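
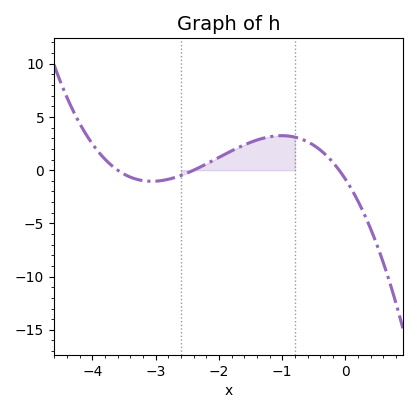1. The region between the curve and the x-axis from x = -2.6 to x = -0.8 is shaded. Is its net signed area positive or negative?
positive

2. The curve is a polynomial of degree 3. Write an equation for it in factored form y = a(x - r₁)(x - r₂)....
y = -0.99(x + 3.6)(x + 2.4)(x + 0.1)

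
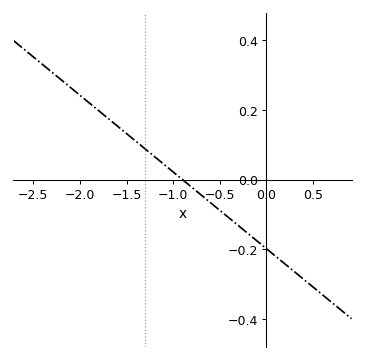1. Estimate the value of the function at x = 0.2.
-0.24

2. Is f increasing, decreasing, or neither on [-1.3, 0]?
decreasing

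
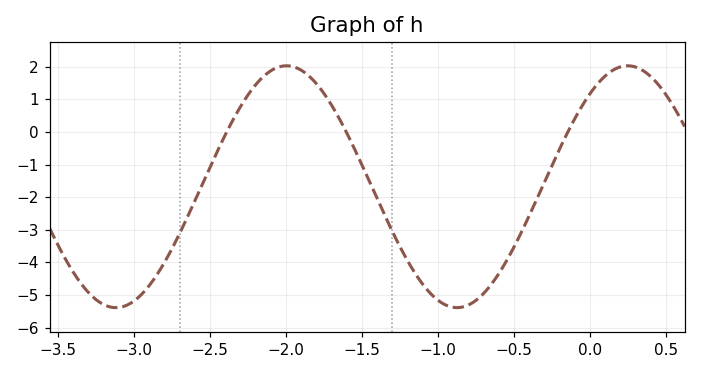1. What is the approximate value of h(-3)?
-5.19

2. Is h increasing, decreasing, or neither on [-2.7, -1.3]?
neither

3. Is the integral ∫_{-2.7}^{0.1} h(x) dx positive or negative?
negative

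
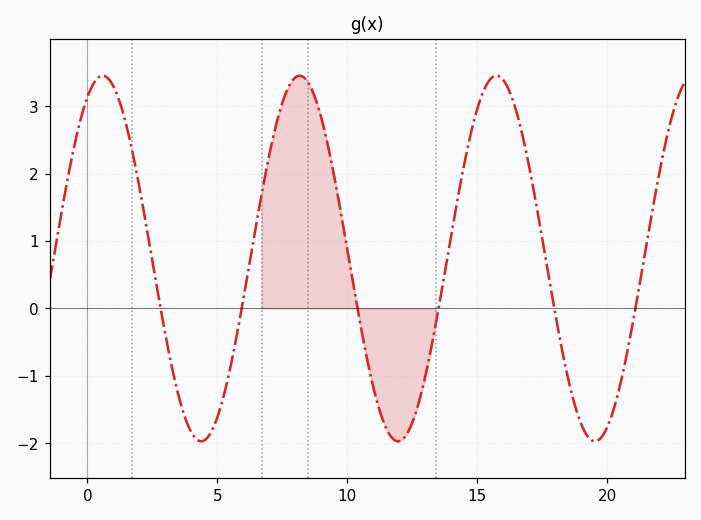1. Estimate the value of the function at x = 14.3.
1.75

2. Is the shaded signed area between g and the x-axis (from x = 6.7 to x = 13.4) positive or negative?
positive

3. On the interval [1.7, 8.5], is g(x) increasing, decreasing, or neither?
neither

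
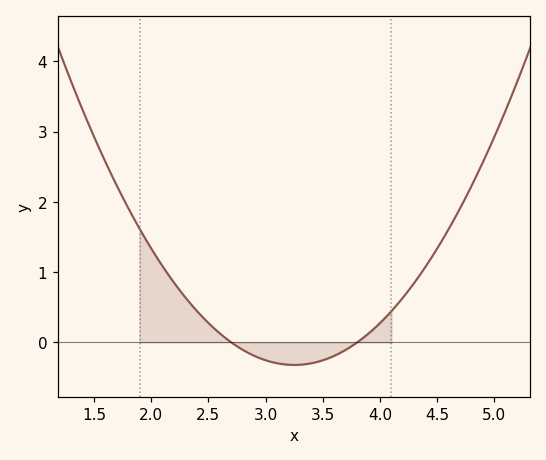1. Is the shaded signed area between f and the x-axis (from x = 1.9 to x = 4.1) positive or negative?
positive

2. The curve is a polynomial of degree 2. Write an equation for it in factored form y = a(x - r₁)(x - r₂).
y = 1.06(x - 2.7)(x - 3.8)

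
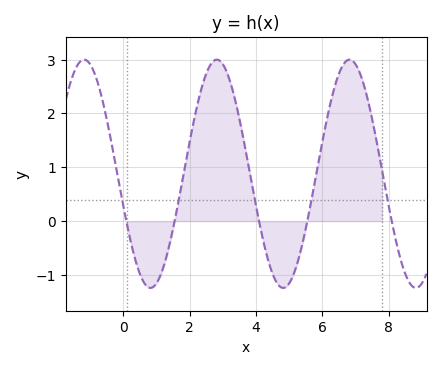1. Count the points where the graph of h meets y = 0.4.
5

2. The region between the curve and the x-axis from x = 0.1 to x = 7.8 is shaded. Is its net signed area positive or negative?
positive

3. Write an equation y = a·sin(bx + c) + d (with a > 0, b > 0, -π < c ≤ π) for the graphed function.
y = 2.12sin(1.6x - 2.9) + 0.88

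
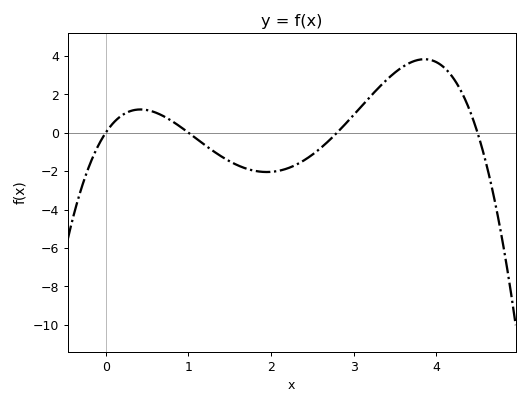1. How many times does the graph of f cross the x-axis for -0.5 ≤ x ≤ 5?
4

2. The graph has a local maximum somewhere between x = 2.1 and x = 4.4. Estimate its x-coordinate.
3.9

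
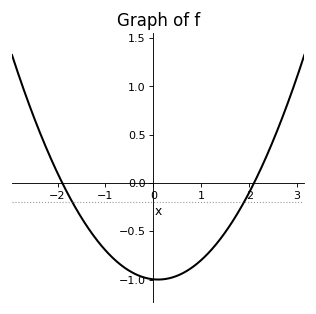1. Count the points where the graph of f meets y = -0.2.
2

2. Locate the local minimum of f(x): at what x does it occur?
0.1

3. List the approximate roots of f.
-1.9, 2.1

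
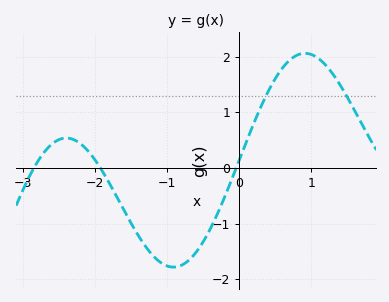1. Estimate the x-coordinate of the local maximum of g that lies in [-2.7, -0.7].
-2.4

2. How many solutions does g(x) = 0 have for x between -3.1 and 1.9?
3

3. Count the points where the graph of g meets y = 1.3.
2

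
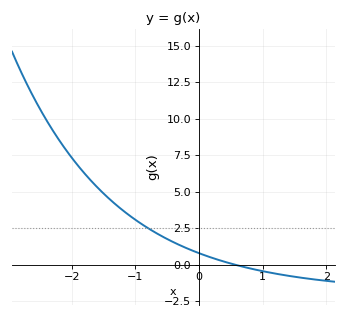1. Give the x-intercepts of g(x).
0.557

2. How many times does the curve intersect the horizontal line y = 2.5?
1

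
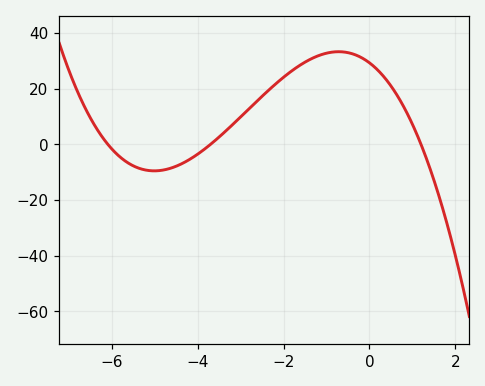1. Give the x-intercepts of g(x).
-6.1, -3.7, 1.2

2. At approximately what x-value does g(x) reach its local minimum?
-5.02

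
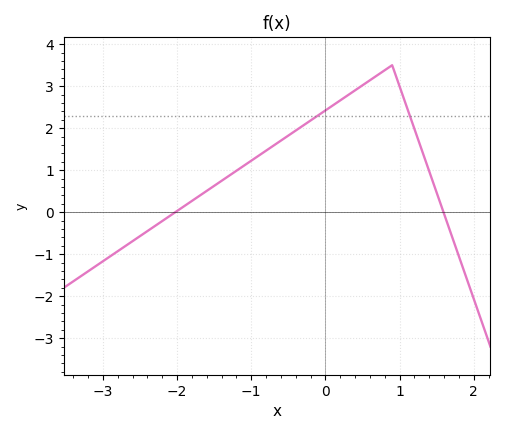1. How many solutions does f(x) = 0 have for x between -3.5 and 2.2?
2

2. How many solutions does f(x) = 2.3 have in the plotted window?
2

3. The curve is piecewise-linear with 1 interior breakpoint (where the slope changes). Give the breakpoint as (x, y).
(0.9, 3.5)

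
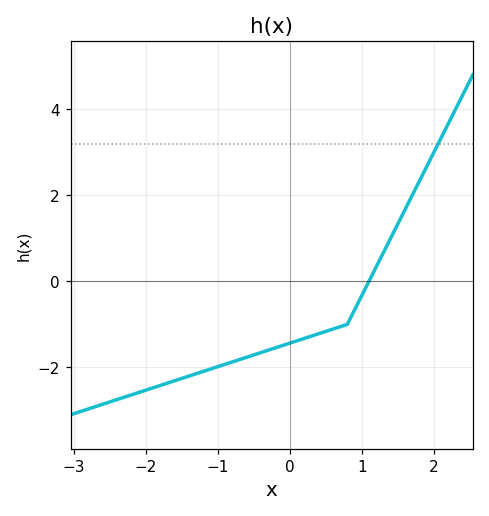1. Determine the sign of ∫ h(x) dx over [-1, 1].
negative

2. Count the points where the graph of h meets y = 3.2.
1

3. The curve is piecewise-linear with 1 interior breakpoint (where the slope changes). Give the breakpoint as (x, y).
(0.8, -1)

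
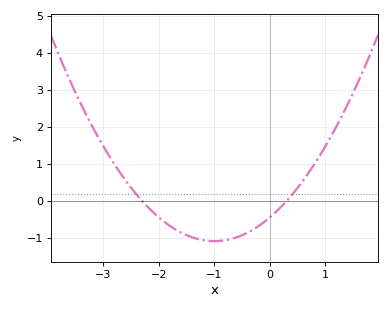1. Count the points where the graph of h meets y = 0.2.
2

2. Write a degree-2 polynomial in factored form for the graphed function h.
y = 0.64(x + 2.3)(x - 0.3)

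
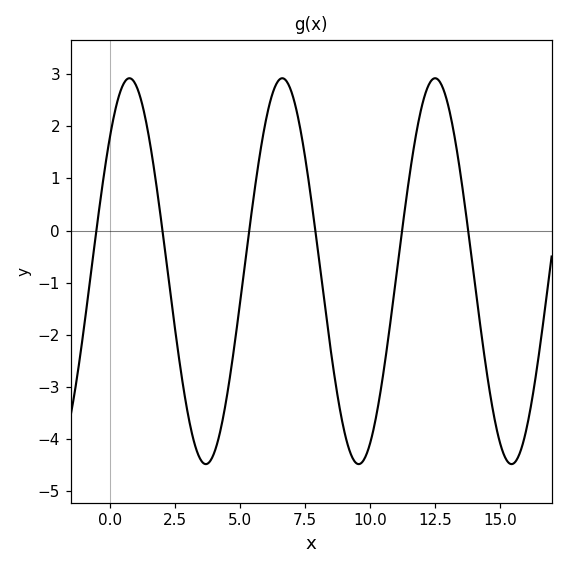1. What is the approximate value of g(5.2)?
-0.595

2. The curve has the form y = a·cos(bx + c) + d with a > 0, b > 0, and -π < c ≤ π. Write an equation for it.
y = 3.7cos(1.07x - 0.802) - 0.78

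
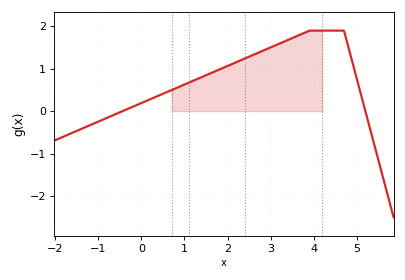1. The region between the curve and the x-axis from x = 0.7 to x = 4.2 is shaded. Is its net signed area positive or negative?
positive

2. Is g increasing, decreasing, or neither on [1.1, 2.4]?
increasing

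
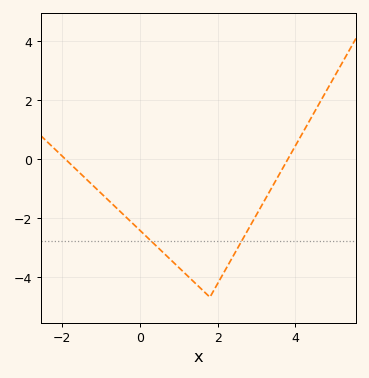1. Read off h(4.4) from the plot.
1.4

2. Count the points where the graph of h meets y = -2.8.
2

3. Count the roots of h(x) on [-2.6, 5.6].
2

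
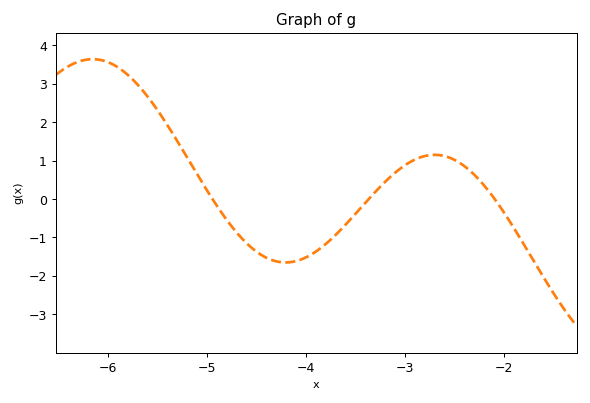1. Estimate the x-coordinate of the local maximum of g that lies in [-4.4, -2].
-2.7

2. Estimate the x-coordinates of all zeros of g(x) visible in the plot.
-4.9, -3.4, -2.1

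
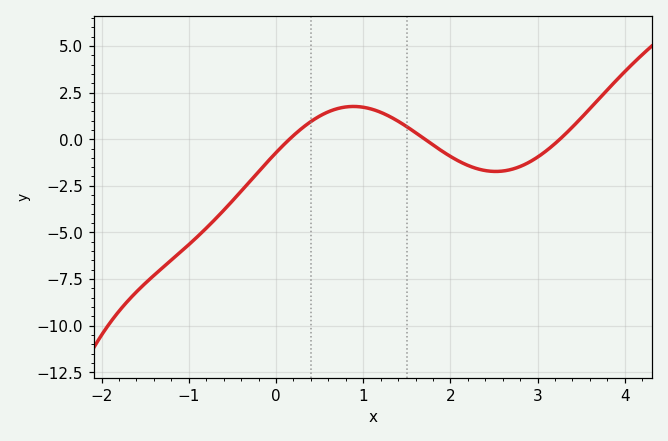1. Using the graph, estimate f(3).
-0.959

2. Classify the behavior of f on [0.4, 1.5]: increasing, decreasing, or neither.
neither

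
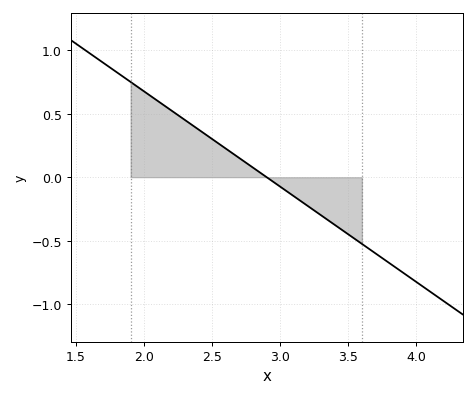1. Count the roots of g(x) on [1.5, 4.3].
1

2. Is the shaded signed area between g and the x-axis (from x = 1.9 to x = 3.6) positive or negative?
positive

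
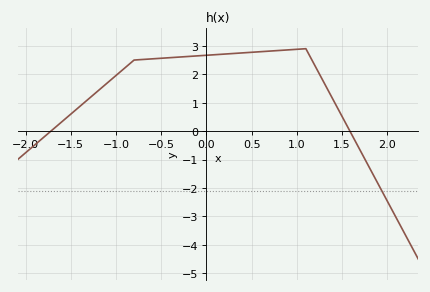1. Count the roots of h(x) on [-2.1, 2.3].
2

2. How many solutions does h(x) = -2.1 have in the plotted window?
1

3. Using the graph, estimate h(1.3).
1.7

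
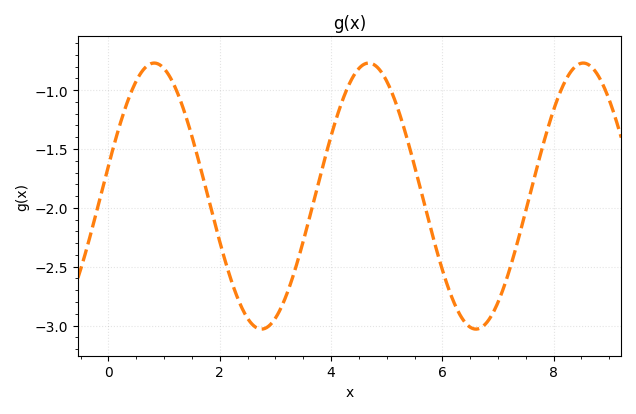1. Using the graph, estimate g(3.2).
-2.74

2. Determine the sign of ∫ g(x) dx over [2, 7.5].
negative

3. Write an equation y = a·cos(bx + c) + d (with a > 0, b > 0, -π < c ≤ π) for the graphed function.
y = 1.13cos(1.63x - 1.34) - 1.9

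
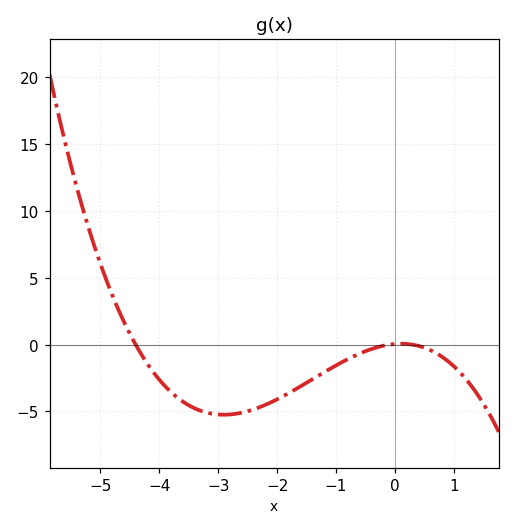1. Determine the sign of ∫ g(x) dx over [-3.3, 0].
negative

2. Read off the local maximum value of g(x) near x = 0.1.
0.07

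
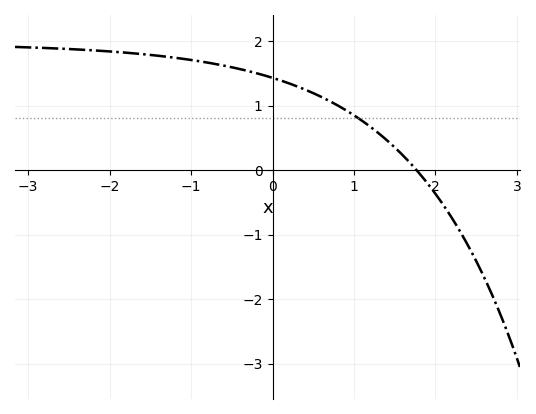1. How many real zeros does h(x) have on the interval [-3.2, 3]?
1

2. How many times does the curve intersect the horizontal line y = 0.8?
1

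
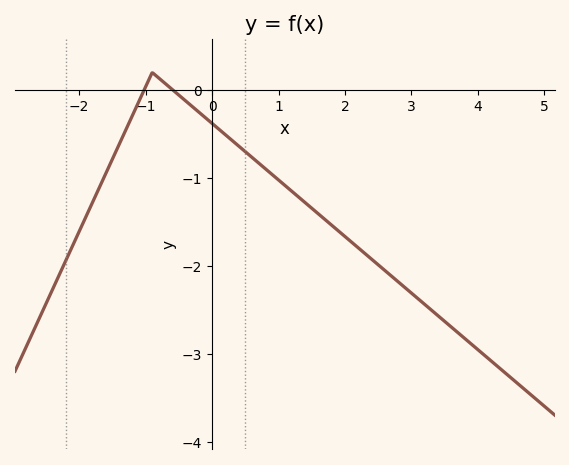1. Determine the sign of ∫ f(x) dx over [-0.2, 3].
negative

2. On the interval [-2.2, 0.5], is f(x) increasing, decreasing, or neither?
neither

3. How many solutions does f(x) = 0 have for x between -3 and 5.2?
2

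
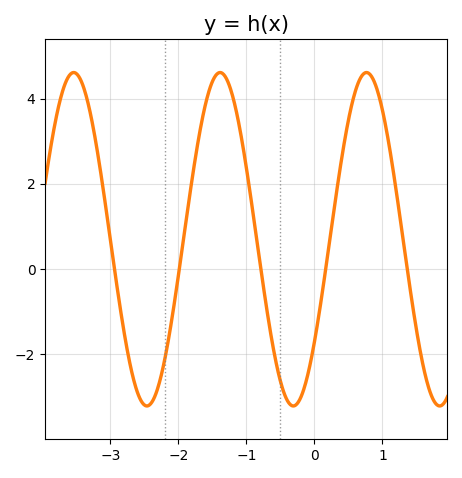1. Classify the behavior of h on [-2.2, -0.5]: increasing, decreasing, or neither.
neither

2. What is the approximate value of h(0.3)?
1.6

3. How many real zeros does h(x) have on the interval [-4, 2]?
5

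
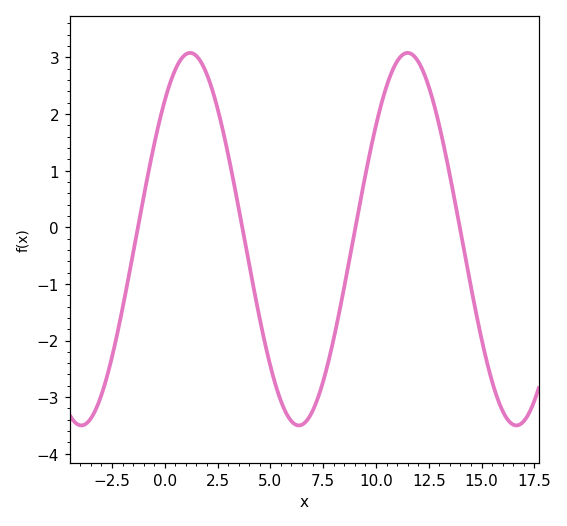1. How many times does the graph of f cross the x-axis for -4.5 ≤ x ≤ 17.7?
4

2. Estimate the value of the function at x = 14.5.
-1.1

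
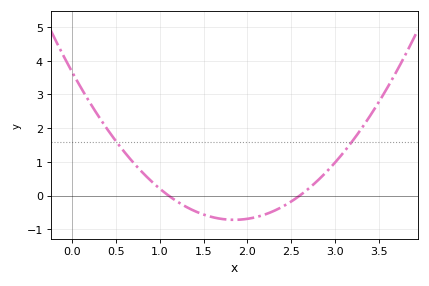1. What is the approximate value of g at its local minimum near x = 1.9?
-0.72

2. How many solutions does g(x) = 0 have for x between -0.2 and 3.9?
2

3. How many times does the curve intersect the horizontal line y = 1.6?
2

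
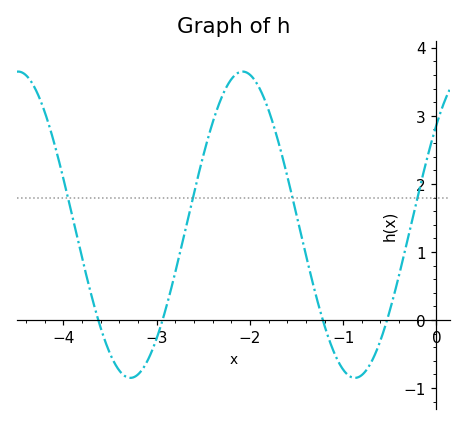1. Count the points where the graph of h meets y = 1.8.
4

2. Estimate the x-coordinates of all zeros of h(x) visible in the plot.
-3.6, -2.9, -1.2, -0.5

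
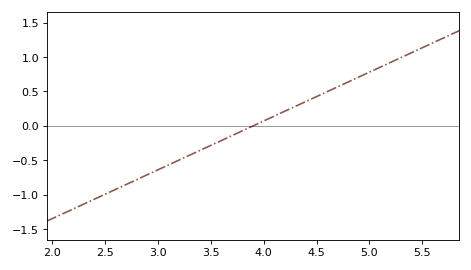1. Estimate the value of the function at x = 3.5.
-0.3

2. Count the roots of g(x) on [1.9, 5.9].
1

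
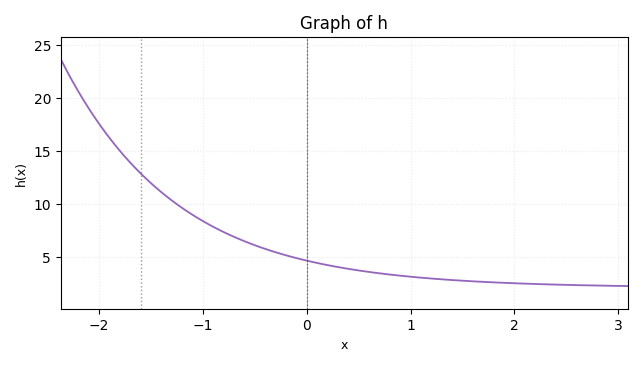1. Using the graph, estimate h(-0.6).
6.5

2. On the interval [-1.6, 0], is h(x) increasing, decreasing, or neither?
decreasing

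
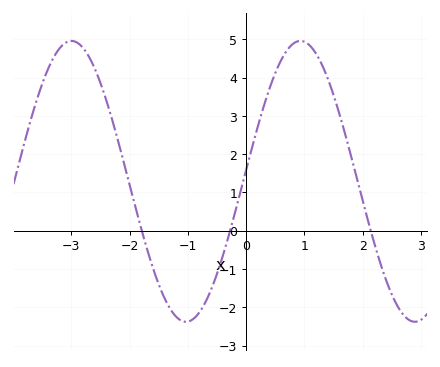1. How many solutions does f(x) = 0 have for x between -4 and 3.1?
3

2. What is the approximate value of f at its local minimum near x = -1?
-2.38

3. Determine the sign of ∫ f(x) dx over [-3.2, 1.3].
positive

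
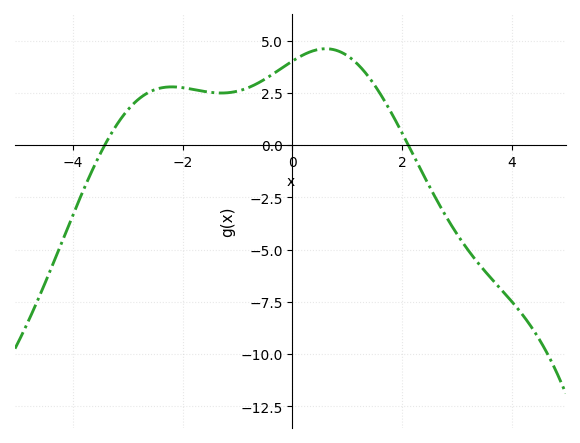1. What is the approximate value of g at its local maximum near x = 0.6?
4.6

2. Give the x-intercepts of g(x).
-3.4, 2.2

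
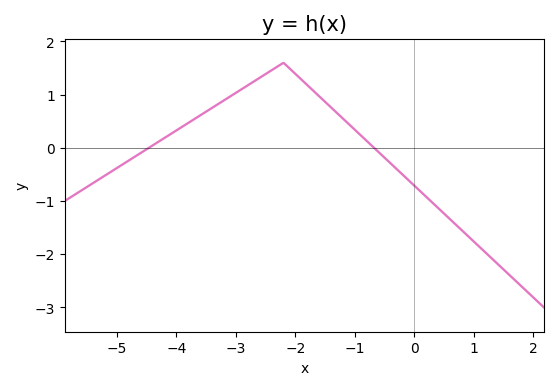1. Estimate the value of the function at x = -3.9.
0.4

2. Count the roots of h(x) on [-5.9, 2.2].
2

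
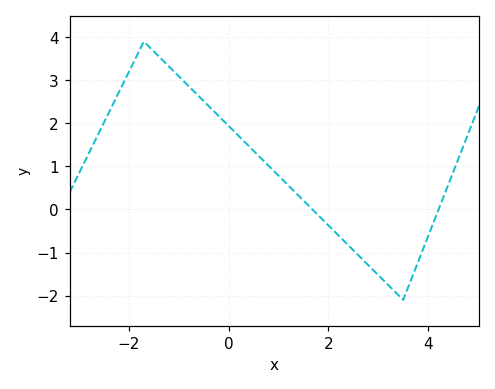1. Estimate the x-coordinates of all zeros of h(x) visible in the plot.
1.68, 4.21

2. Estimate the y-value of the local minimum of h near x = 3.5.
-2.1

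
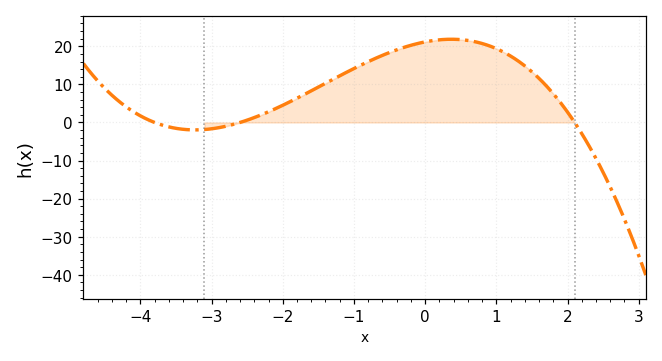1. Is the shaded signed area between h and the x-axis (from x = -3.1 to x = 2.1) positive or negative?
positive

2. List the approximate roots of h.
-3.8, -2.6, 2.2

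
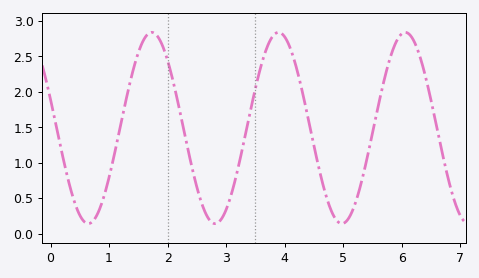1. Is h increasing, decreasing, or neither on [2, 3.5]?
neither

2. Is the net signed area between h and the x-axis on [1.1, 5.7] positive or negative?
positive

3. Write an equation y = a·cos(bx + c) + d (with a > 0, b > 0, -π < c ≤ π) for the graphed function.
y = 1.35cos(2.9x + 1.3) + 1.49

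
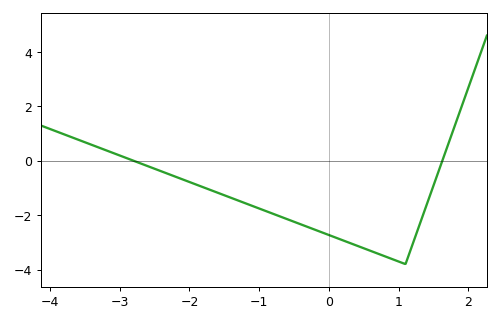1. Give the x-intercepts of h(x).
-2.8, 1.63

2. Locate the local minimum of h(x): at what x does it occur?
1.1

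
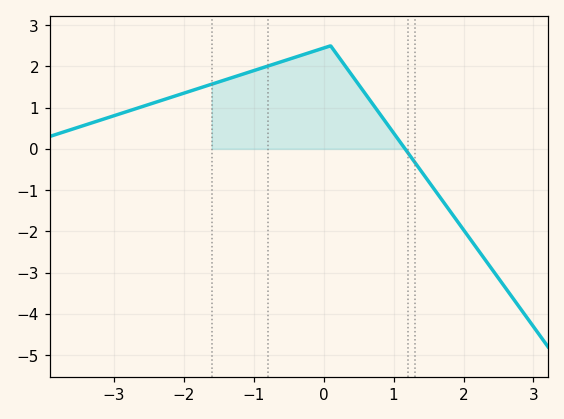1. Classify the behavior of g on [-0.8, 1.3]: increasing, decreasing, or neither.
neither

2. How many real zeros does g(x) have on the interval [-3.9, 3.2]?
1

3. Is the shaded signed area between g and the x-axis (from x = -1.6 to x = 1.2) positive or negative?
positive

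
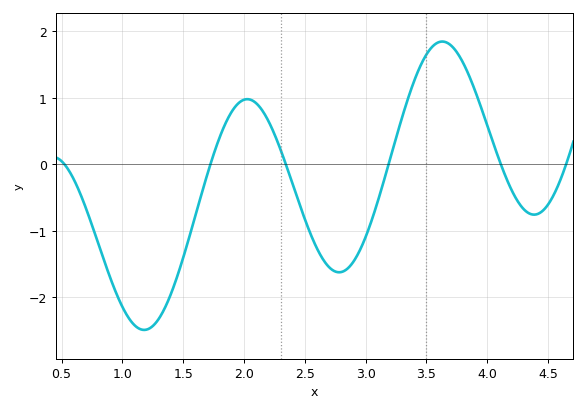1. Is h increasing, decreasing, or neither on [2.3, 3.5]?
neither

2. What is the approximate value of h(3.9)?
1.1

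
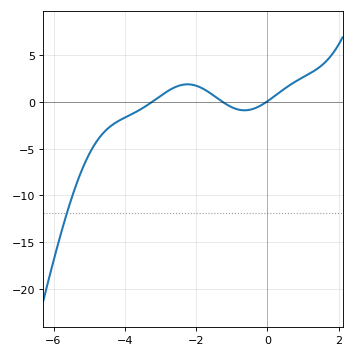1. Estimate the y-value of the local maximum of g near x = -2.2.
2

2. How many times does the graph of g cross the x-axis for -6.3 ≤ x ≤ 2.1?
3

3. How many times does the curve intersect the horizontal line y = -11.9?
1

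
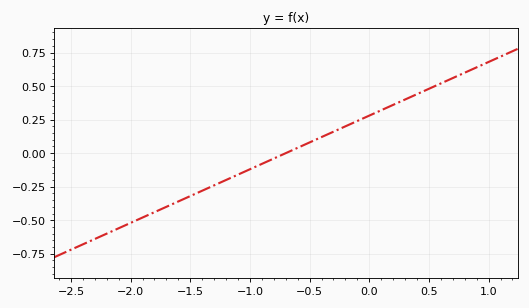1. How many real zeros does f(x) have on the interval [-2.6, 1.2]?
1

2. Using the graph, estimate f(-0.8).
-0.04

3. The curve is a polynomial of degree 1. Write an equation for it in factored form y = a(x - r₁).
y = 0.4(x + 0.7)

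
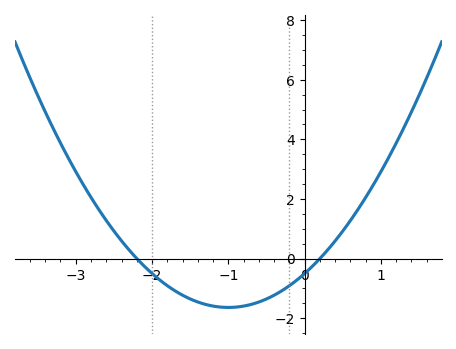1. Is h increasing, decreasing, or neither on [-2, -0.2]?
neither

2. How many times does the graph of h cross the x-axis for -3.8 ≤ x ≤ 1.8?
2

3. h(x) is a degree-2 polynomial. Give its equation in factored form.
y = 1.14(x + 2.2)(x - 0.2)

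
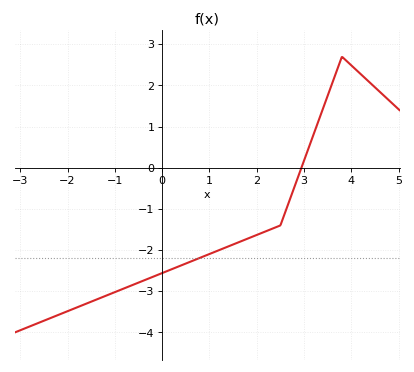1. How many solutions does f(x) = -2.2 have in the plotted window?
1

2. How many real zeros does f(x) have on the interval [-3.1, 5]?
1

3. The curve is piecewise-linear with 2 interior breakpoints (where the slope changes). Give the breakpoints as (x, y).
(2.5, -1.4); (3.8, 2.7)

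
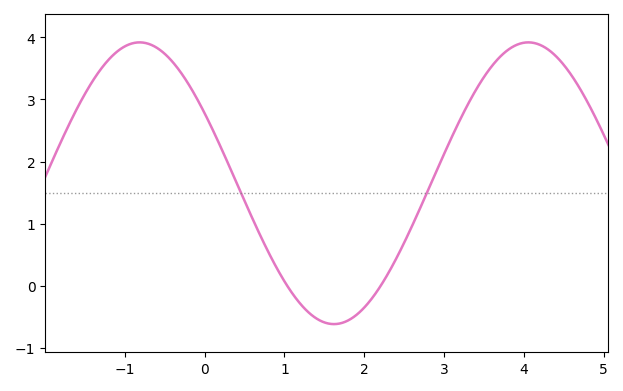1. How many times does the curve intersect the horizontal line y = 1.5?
2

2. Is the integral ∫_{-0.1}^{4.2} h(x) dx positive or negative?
positive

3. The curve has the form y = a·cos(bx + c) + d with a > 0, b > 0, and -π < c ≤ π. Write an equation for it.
y = 2.27cos(1.3x + 1.1) + 1.65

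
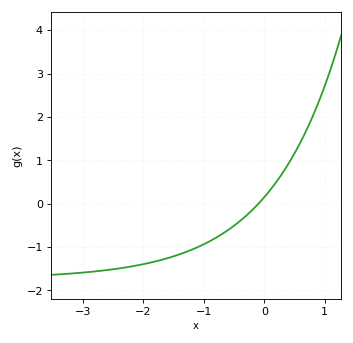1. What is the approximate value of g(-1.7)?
-1.29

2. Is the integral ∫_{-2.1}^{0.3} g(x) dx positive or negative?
negative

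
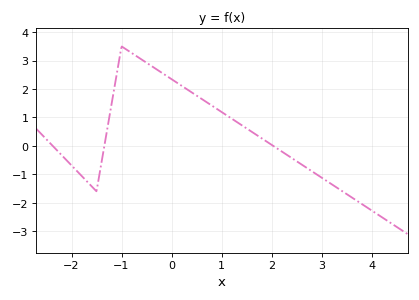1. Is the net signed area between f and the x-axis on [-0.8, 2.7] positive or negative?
positive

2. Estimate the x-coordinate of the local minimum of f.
-1.5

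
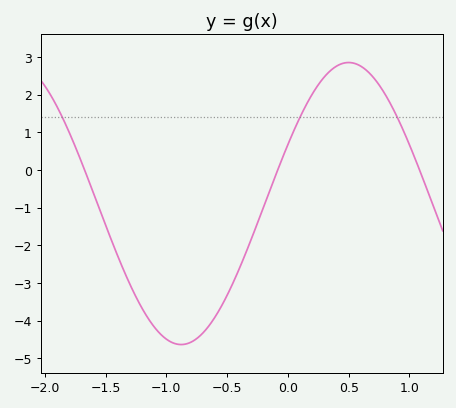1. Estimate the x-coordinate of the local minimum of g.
-0.878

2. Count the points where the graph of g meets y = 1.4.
3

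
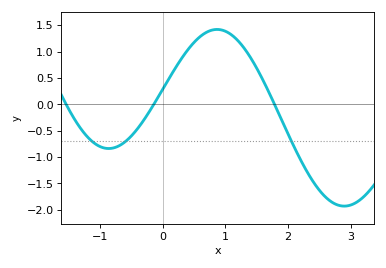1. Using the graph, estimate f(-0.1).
0.1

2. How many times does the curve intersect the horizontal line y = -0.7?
3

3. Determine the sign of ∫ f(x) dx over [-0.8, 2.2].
positive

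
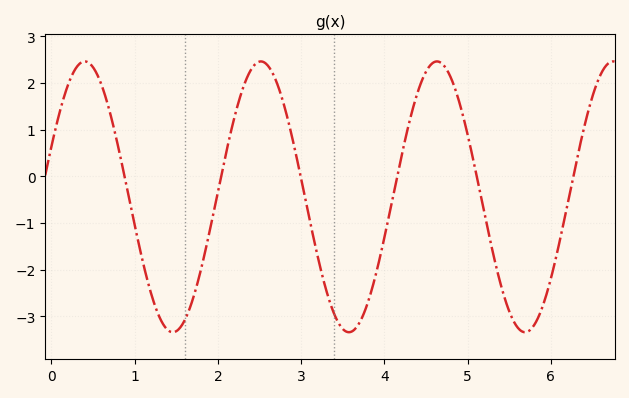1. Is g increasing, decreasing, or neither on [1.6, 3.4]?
neither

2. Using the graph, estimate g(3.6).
-3.3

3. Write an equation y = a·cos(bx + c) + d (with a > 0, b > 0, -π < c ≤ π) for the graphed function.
y = 2.9cos(3x - 1.2) - 0.44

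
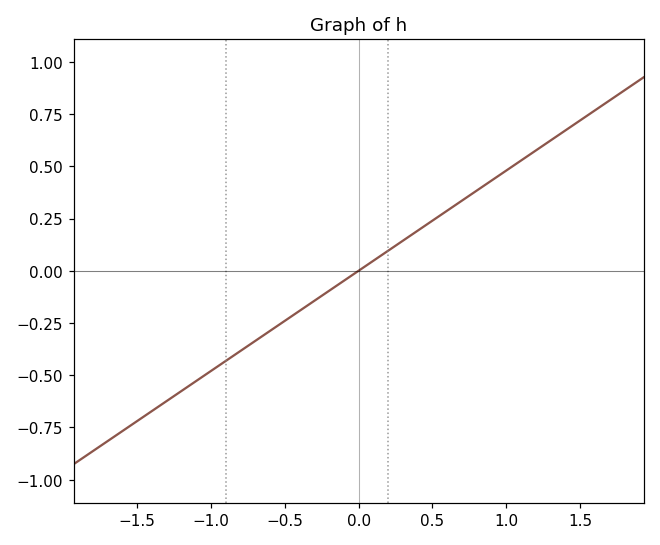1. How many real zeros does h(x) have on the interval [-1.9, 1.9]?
1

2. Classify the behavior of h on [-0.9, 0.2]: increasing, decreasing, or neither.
increasing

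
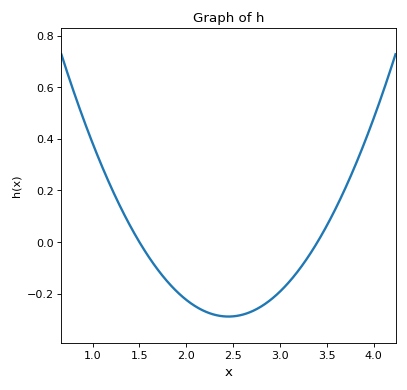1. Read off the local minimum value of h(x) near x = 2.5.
-0.28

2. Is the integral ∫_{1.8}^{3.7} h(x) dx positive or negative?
negative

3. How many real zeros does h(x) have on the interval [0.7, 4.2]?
2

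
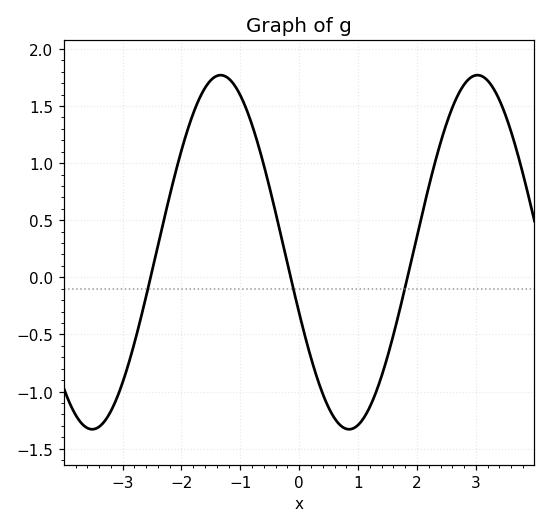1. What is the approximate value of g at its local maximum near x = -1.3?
1.77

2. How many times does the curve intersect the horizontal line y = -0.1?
3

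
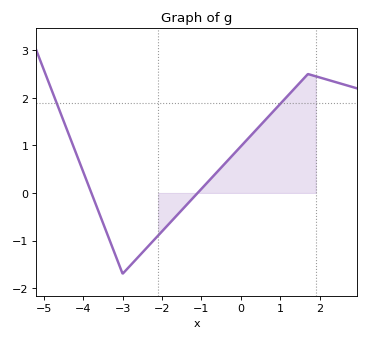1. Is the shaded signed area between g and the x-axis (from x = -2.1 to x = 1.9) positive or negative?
positive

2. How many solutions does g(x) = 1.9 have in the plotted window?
2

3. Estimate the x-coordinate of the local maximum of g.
1.7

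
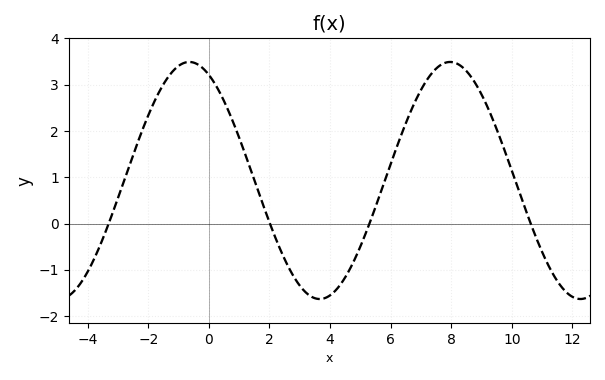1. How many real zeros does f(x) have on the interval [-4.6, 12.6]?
4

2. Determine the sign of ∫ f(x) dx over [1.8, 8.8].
positive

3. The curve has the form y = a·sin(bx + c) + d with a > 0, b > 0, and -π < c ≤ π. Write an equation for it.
y = 2.56sin(0.73x + 2) + 0.93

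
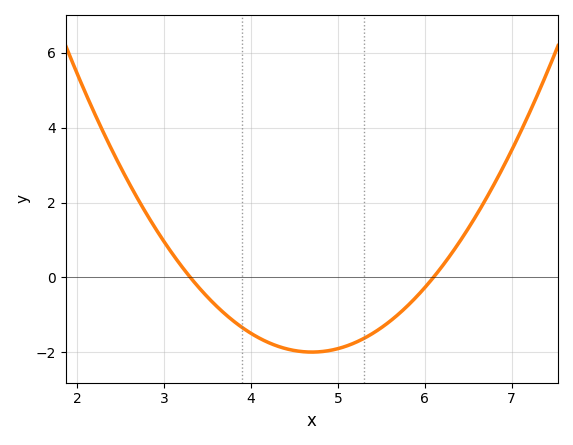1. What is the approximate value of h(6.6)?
1.68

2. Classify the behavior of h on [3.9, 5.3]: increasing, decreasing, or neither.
neither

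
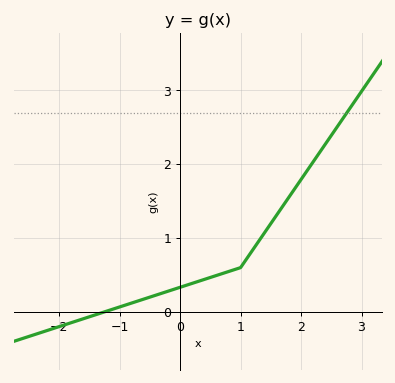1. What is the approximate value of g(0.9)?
0.573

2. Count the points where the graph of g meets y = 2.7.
1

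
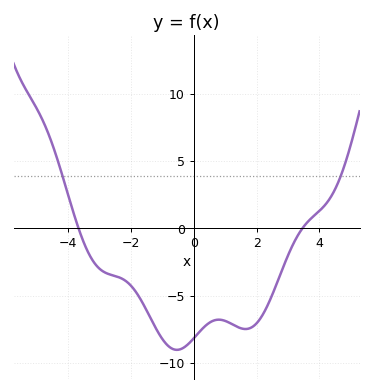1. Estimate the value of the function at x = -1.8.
-5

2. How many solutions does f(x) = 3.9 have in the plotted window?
2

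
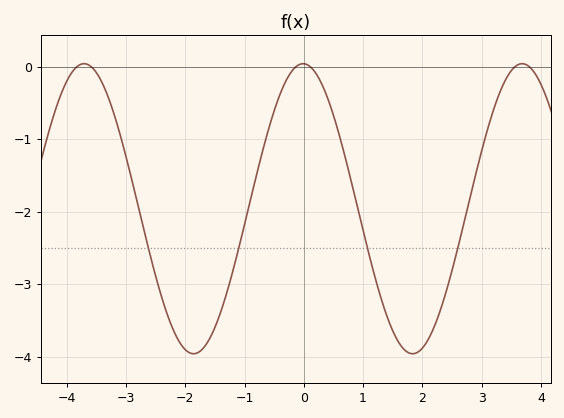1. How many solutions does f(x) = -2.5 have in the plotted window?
4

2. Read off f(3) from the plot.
-1.2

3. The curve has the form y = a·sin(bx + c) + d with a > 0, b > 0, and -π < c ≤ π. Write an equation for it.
y = 2sin(1.7x + 1.6) - 1.96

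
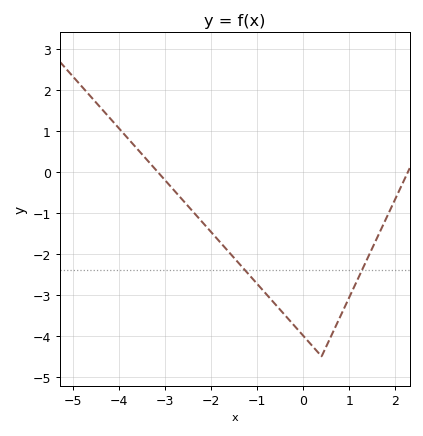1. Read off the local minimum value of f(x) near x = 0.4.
-4.5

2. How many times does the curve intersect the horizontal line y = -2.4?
2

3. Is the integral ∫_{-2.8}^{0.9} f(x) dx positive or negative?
negative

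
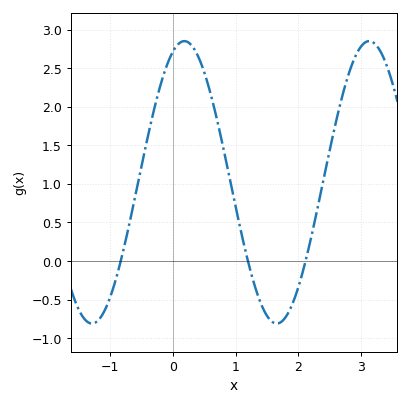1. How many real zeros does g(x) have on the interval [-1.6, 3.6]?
3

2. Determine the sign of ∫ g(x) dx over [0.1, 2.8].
positive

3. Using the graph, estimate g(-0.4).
1.61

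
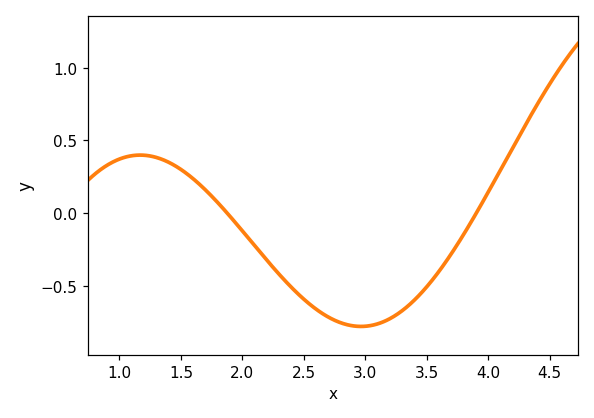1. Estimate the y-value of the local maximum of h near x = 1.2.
0.4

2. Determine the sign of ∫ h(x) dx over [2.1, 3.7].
negative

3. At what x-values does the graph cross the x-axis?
1.9, 3.9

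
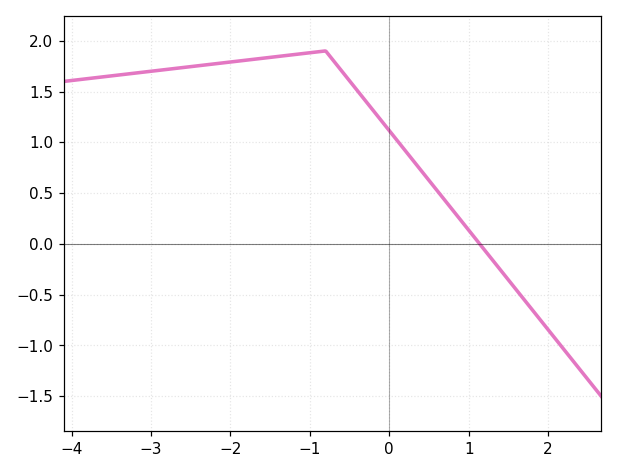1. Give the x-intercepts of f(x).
1.14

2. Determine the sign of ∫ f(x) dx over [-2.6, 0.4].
positive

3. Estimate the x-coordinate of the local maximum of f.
-0.8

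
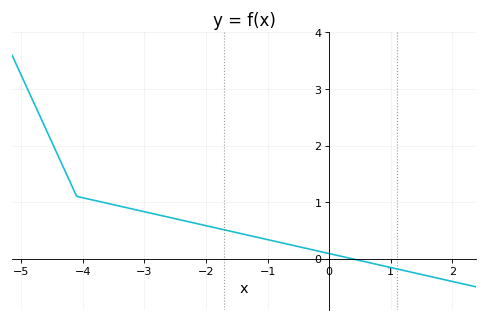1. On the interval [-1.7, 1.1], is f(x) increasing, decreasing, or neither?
decreasing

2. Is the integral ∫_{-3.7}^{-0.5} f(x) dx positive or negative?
positive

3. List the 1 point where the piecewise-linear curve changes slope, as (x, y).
(-4.1, 1.1)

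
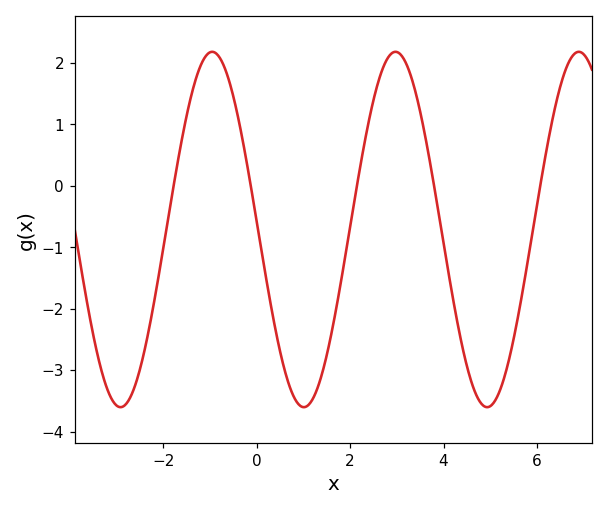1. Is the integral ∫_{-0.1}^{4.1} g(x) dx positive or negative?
negative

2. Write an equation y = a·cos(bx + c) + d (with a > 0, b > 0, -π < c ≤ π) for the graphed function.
y = 2.89cos(1.6x + 1.5) - 0.71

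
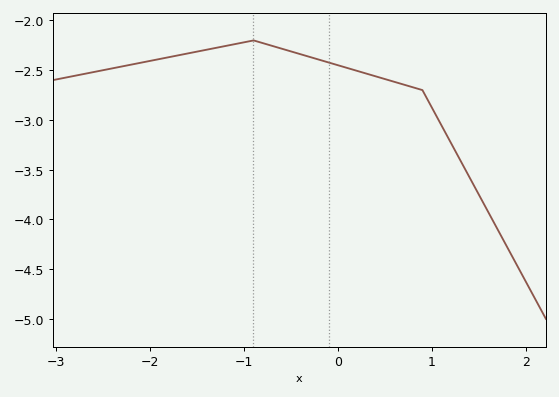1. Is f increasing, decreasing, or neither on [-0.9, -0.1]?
decreasing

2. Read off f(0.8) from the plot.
-2.67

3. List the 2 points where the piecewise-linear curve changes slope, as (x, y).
(-0.9, -2.2); (0.9, -2.7)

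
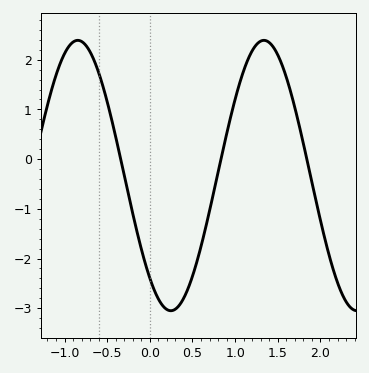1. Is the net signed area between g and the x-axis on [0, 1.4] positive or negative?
negative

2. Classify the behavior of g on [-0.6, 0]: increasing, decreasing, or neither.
decreasing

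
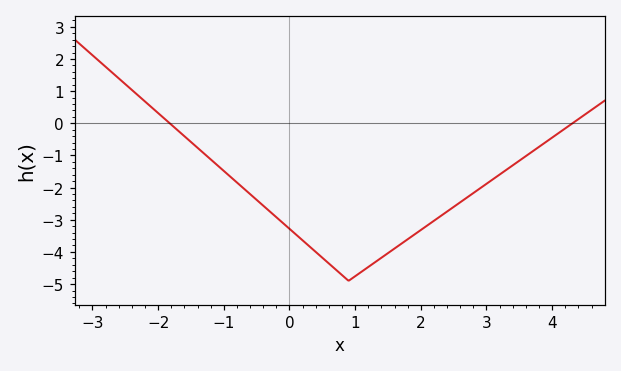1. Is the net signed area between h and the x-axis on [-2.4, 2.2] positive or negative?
negative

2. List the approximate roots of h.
-1.8, 4.4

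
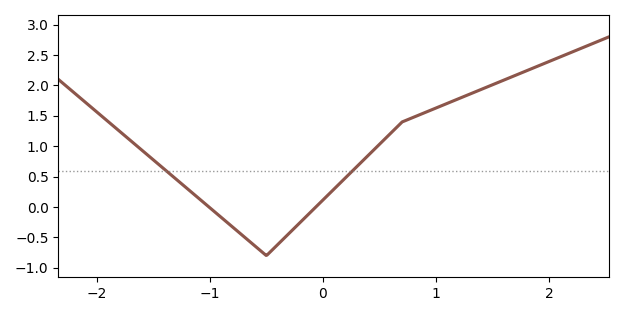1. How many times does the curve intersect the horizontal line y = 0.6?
2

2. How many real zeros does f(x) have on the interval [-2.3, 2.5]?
2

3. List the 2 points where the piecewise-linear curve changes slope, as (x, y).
(-0.5, -0.8); (0.7, 1.4)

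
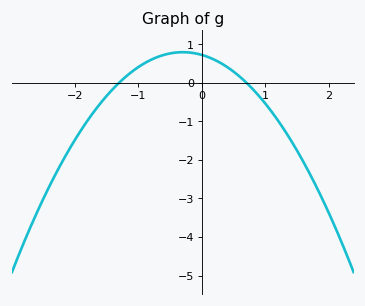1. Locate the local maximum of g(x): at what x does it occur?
-0.3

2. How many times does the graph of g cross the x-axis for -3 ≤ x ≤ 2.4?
2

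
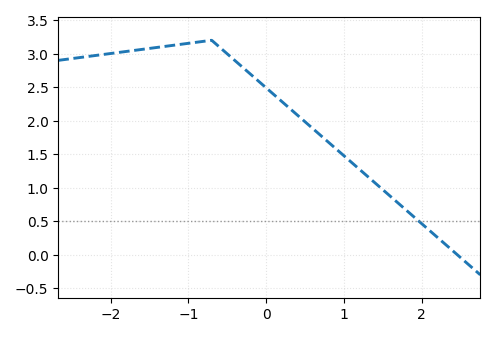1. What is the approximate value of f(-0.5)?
3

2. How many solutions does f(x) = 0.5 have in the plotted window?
1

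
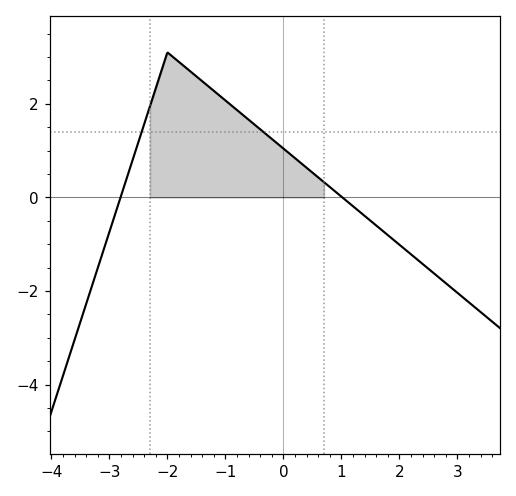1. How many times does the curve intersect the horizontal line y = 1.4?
2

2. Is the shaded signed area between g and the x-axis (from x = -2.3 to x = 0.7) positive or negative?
positive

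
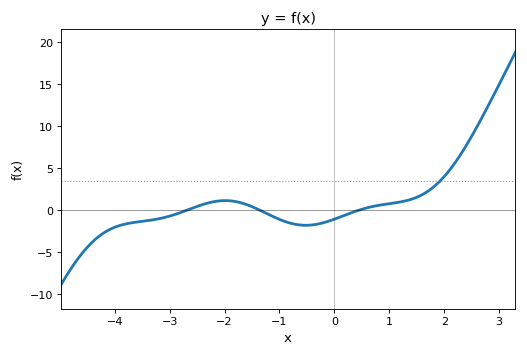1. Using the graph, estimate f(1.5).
1.5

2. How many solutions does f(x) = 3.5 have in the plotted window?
1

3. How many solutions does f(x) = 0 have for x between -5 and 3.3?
3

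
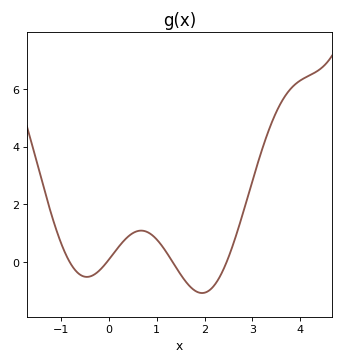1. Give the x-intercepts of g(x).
-0.821, -0.05, 1.34, 2.46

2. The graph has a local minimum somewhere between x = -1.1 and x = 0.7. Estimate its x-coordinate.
-0.465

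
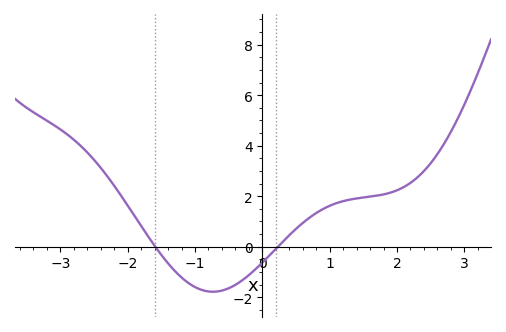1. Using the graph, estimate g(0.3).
0.191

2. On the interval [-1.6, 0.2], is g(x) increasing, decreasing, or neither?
neither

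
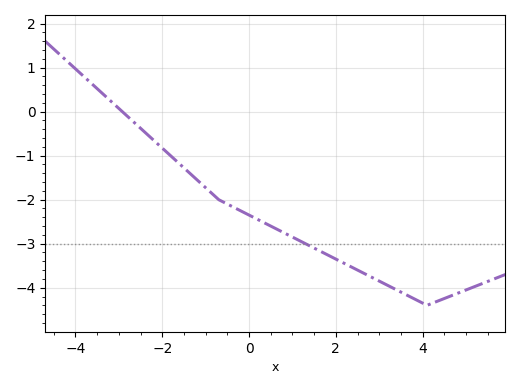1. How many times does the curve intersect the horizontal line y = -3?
1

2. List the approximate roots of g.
-2.92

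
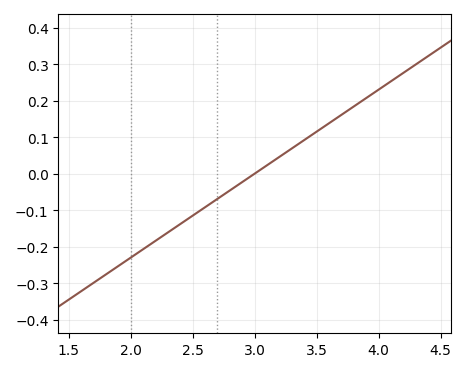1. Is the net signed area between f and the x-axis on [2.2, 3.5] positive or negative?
negative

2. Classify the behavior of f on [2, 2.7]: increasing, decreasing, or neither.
increasing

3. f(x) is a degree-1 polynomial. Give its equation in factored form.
y = 0.23(x - 3)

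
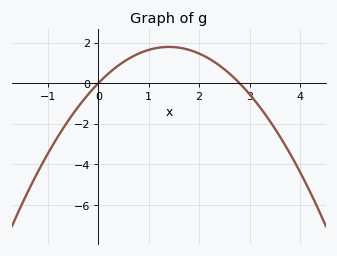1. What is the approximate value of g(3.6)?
-2.62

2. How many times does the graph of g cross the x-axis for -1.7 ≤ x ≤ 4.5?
2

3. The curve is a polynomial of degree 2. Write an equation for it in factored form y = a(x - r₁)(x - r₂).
y = -0.91(x - 0)(x - 2.8)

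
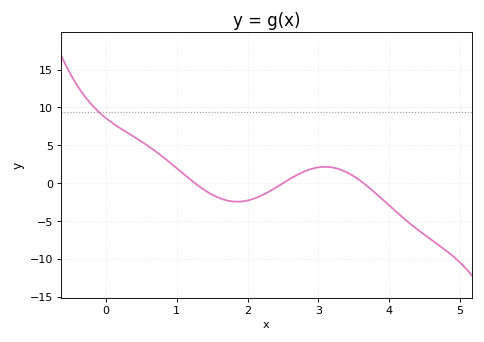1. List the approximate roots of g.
1.26, 2.5, 3.64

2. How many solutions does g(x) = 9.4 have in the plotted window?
1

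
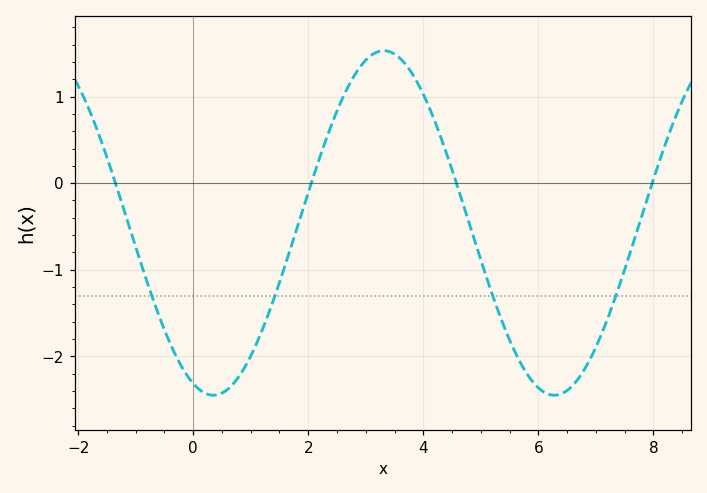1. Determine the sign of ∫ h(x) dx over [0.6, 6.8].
negative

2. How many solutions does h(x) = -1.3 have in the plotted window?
4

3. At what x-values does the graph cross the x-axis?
-1.35, 2.05, 4.58, 7.98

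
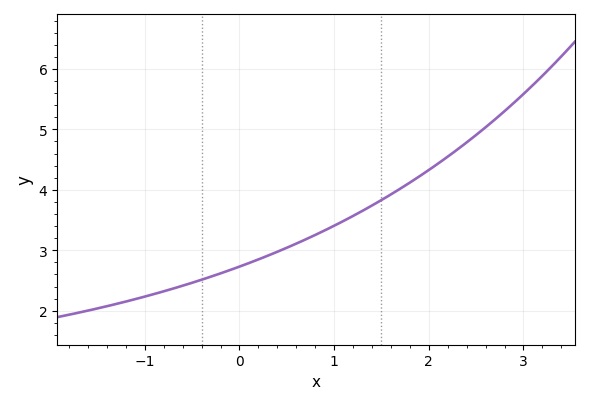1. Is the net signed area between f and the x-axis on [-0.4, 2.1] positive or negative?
positive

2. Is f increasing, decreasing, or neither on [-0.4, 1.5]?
increasing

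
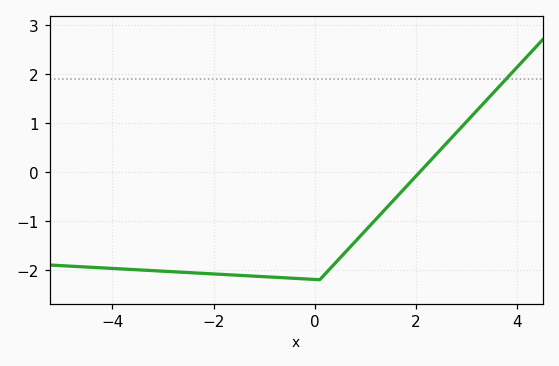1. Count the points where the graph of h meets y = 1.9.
1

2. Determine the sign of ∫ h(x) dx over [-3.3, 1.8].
negative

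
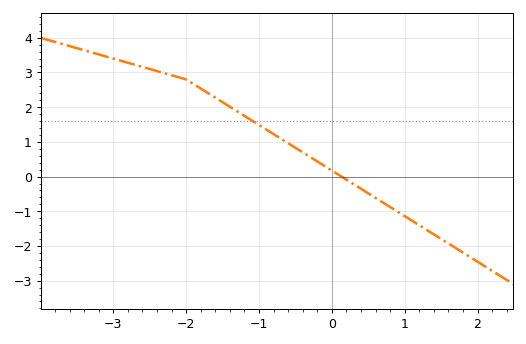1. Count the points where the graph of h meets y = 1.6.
1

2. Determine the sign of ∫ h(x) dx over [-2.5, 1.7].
positive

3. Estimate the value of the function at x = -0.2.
0.4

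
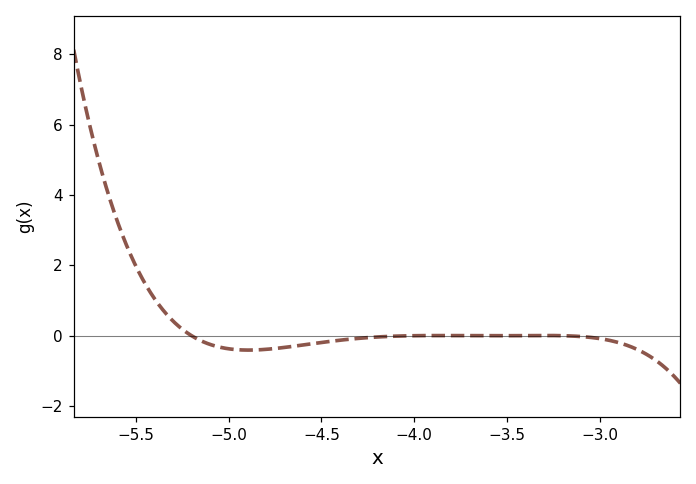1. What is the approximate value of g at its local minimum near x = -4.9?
-0.409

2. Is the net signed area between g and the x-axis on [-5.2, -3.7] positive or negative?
negative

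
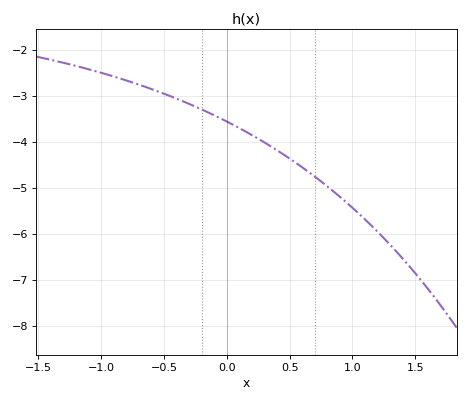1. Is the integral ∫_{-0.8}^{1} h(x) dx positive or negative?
negative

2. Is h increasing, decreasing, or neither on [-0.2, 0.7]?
decreasing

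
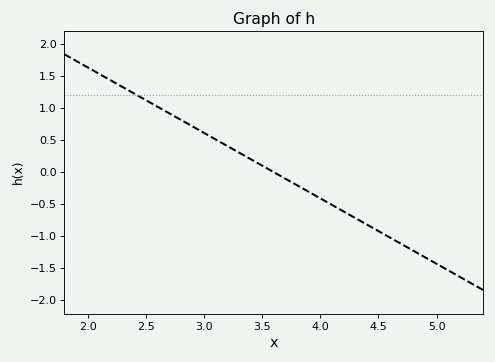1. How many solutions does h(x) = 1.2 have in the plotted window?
1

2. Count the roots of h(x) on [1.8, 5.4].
1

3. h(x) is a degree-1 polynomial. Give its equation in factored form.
y = -1.02(x - 3.6)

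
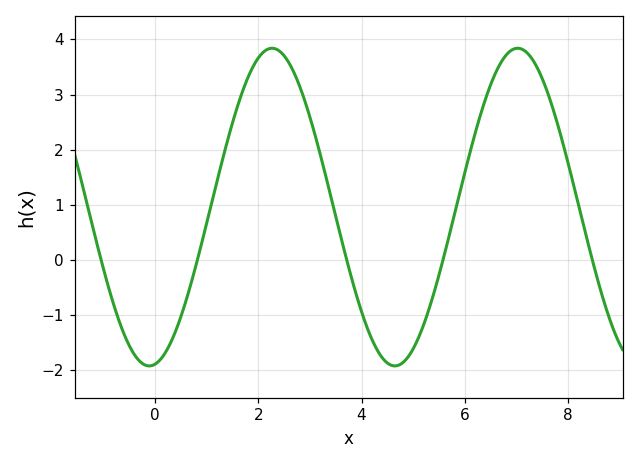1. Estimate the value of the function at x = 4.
-0.934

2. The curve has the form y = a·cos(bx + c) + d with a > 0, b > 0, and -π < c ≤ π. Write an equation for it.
y = 2.88cos(1.32x - 2.99) + 0.96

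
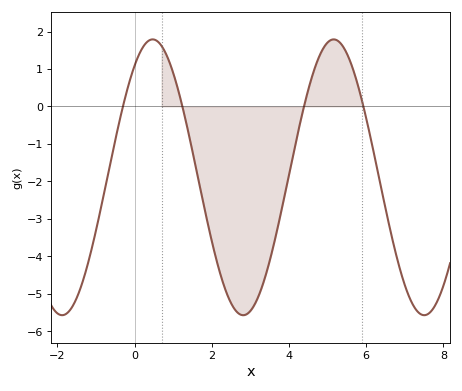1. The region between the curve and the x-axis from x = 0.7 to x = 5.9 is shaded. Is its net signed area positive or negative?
negative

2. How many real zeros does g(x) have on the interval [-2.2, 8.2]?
4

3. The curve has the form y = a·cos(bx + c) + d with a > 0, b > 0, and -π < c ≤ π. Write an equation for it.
y = 3.68cos(1.34x - 0.63) - 1.89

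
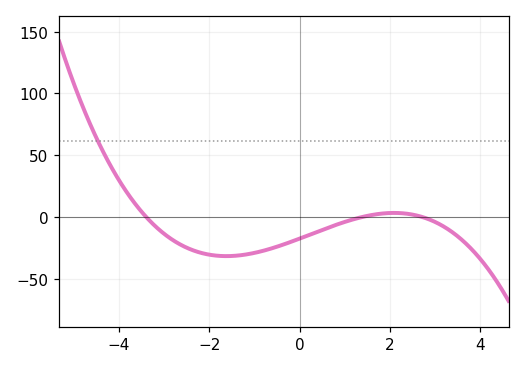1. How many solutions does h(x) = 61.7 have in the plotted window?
1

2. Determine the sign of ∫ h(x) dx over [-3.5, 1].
negative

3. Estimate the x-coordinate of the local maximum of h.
2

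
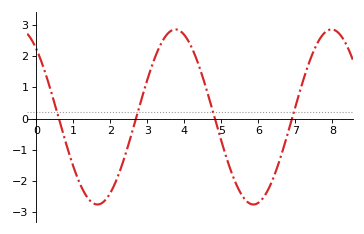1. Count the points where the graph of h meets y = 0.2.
4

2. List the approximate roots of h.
0.6, 2.6, 4.8, 7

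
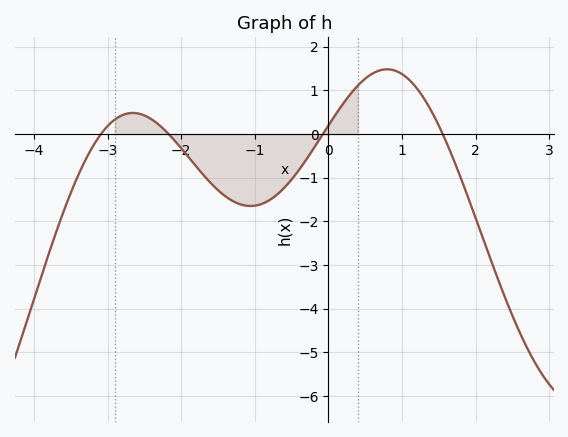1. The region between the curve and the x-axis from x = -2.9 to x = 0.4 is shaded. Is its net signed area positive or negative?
negative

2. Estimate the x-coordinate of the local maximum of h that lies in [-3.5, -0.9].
-2.66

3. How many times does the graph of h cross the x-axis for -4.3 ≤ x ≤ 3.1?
4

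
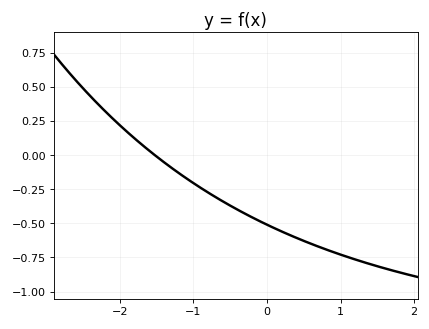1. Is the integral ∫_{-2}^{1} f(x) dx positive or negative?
negative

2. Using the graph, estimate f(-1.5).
-0.02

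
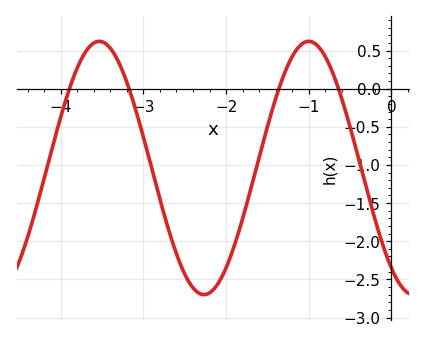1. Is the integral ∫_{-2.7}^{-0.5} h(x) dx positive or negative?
negative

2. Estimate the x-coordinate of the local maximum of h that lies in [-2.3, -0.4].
-1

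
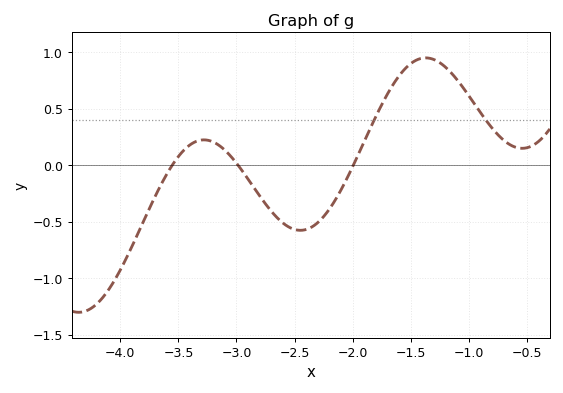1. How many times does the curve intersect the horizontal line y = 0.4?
2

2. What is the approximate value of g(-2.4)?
-0.569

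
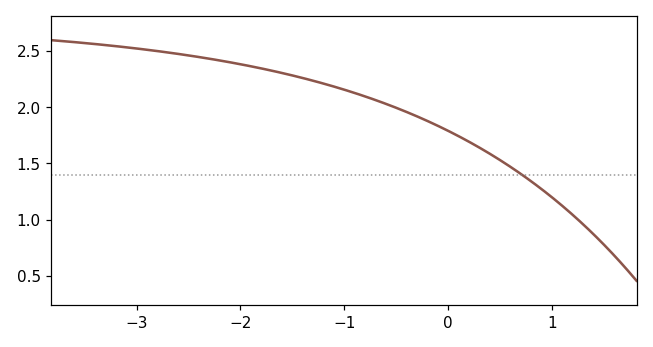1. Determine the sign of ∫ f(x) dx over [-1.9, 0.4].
positive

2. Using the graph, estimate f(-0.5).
2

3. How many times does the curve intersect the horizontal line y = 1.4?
1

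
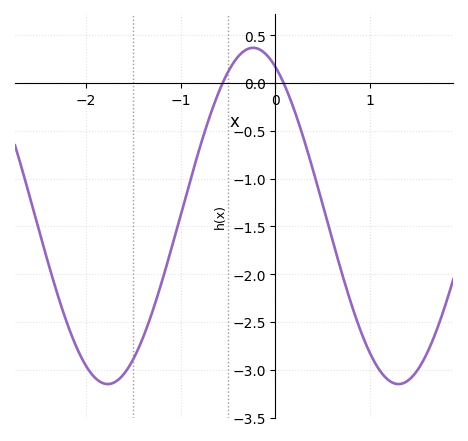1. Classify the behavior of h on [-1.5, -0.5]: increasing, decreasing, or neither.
increasing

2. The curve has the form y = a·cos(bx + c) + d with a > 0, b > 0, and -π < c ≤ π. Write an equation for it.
y = 1.76cos(2.05x + 0.482) - 1.39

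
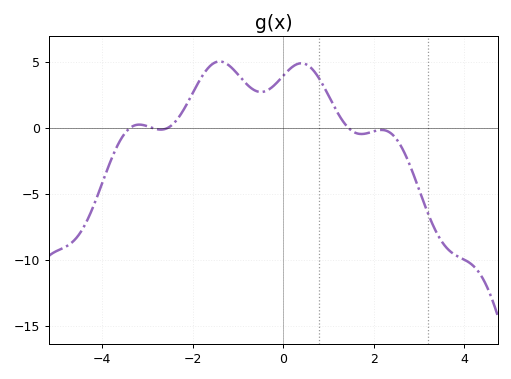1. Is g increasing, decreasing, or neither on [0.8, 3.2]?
neither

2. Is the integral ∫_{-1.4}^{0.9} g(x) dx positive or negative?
positive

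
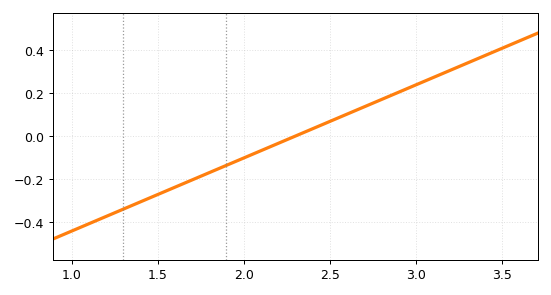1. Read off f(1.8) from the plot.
-0.16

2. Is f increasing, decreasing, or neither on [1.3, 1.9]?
increasing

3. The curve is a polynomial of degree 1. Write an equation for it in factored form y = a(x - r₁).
y = 0.34(x - 2.3)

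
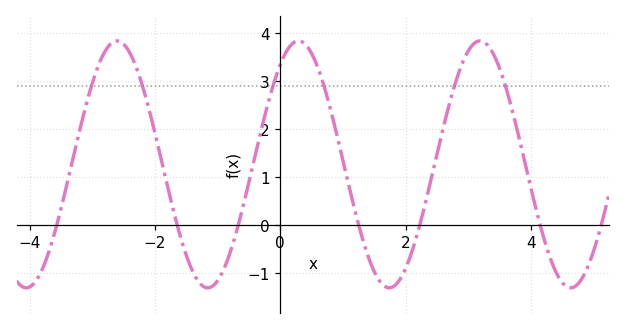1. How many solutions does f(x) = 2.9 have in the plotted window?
6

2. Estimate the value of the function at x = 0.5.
3.58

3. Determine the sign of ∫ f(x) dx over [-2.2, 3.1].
positive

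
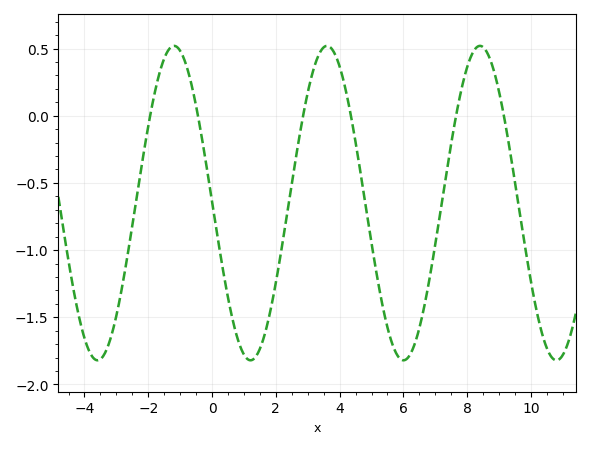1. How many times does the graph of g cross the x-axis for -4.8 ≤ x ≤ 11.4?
6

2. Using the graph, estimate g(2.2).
-0.95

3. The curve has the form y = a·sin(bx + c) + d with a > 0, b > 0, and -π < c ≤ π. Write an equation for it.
y = 1.17sin(1.3x + 3.1) - 0.65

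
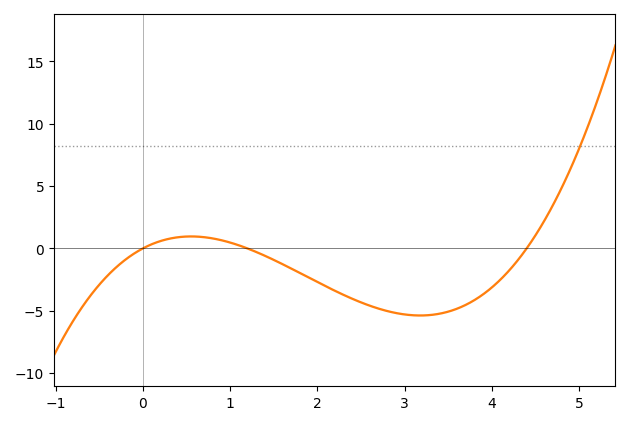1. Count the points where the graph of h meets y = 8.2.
1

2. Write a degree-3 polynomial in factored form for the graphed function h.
y = 0.7(x - 0)(x - 1.2)(x - 4.4)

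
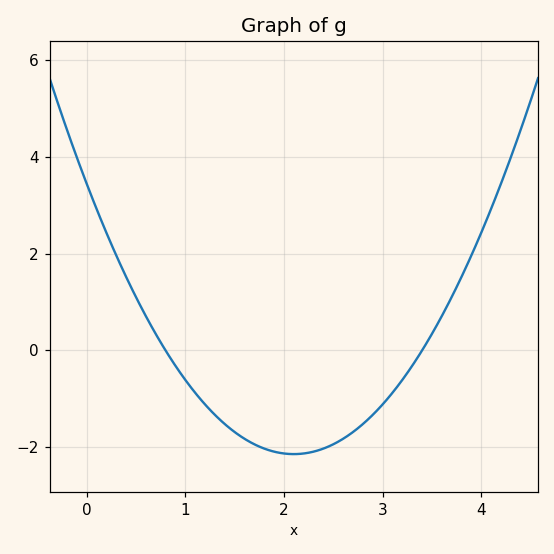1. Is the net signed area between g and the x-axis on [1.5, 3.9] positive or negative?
negative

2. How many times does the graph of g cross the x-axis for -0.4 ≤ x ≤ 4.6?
2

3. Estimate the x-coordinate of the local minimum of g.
2.1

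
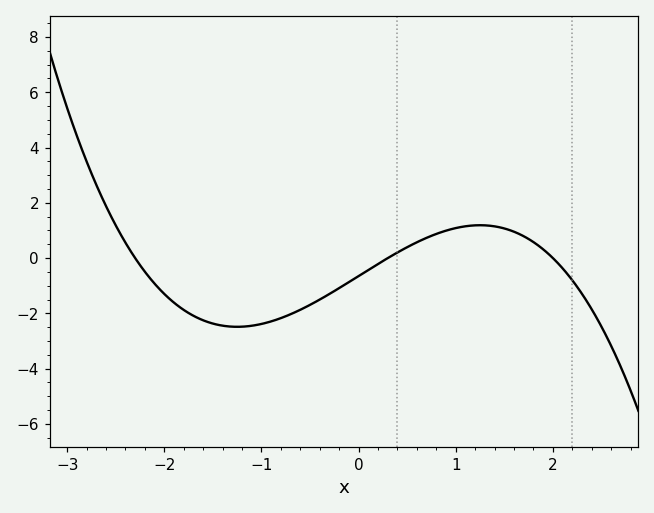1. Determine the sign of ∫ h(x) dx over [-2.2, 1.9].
negative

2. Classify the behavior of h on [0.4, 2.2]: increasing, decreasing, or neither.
neither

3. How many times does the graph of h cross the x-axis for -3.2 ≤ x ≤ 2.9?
3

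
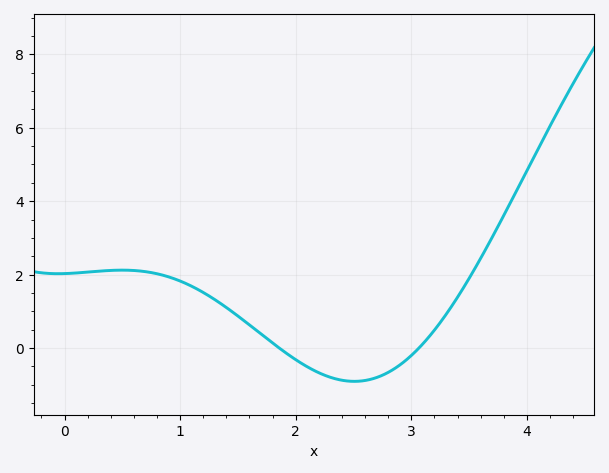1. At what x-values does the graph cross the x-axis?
1.86, 3.07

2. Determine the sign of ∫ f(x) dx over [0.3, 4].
positive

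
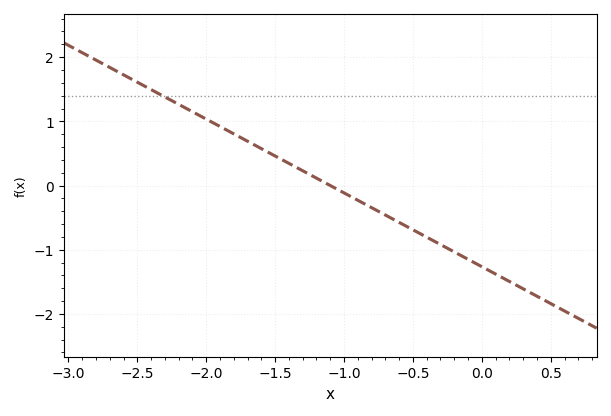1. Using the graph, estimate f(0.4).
-1.72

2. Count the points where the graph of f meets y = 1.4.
1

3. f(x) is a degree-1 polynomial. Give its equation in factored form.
y = -1.15(x + 1.1)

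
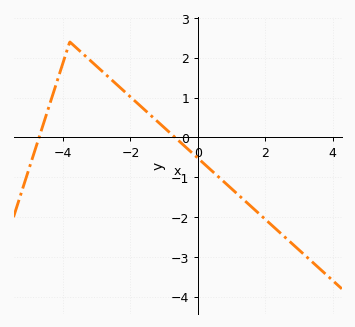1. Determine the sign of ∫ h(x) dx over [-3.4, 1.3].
positive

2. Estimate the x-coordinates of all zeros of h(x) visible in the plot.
-4.71, -0.677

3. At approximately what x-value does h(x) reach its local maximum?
-3.8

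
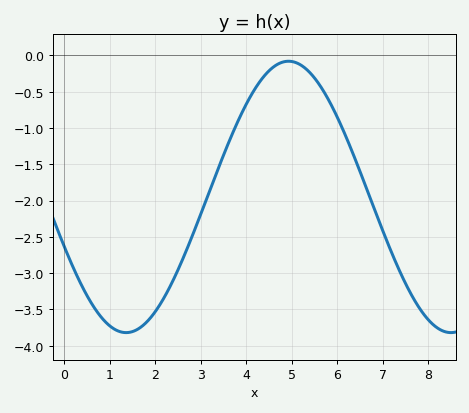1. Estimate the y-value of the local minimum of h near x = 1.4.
-3.8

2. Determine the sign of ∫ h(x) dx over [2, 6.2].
negative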